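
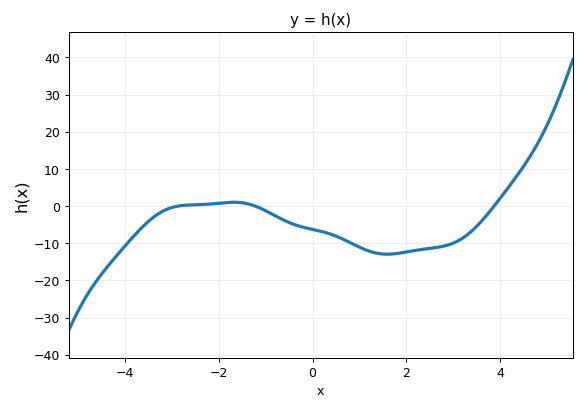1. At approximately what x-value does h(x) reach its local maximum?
-1.68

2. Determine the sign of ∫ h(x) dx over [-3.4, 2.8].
negative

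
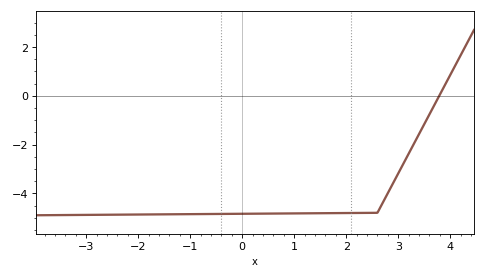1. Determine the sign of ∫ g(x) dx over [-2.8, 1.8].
negative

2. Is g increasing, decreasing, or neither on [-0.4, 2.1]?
increasing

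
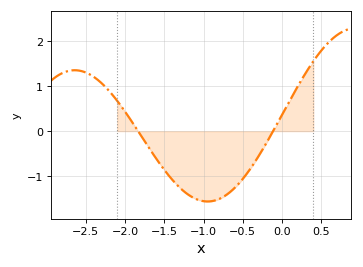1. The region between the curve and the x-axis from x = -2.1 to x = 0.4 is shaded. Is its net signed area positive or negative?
negative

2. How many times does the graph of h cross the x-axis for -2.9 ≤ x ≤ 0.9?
2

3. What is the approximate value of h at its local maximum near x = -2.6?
1.35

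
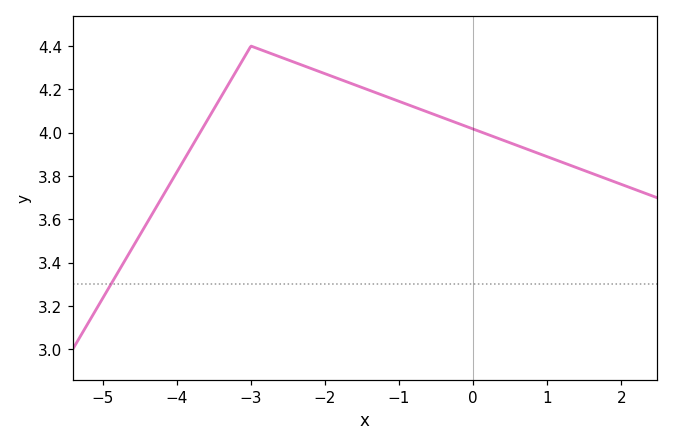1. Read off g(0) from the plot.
4.02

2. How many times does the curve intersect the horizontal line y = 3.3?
1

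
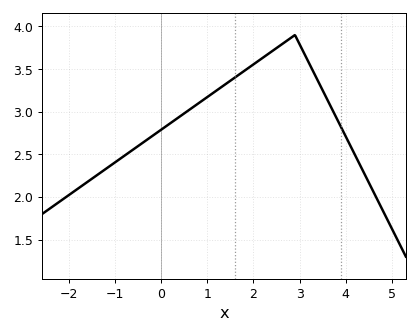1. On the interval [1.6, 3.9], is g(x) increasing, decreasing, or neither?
neither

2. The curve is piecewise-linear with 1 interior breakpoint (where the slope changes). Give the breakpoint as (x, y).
(2.9, 3.9)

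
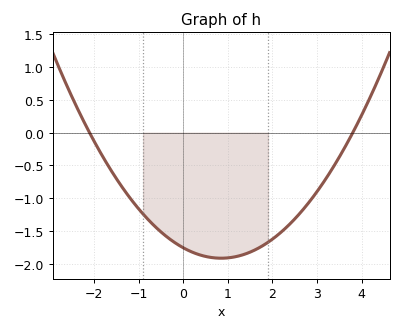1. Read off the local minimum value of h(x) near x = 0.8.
-1.91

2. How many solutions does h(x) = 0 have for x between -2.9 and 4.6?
2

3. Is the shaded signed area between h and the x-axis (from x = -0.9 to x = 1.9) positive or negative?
negative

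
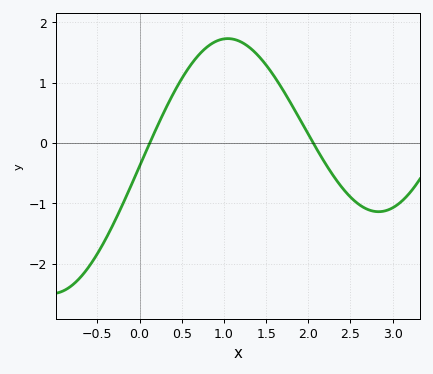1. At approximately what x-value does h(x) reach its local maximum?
1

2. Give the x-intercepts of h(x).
0.1, 2.1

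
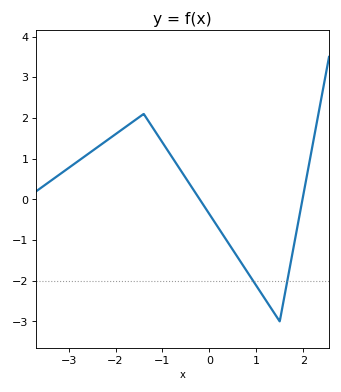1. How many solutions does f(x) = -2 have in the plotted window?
2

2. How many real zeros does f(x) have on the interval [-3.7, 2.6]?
2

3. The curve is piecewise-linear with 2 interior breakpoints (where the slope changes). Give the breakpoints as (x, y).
(-1.4, 2.1); (1.5, -3)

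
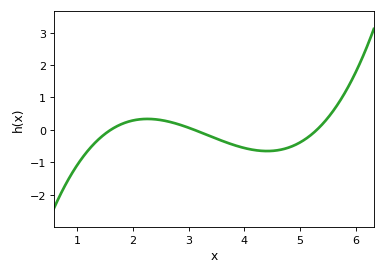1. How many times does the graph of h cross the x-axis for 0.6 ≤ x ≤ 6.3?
3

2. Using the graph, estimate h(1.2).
-0.6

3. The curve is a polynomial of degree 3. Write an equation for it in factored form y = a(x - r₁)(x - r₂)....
y = 0.2(x - 1.6)(x - 3.1)(x - 5.3)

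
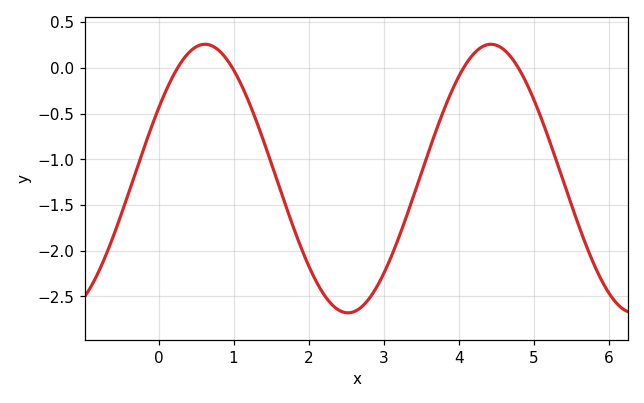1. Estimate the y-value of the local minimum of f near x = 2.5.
-2.68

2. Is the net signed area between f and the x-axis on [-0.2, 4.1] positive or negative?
negative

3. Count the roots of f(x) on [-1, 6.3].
4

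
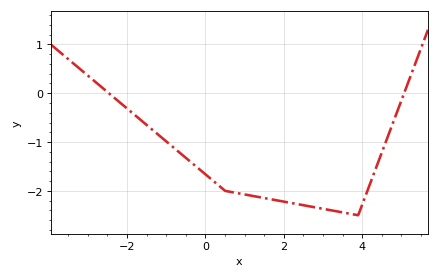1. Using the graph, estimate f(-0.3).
-1.5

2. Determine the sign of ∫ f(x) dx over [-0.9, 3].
negative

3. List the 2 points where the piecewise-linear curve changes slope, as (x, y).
(0.5, -2); (3.9, -2.5)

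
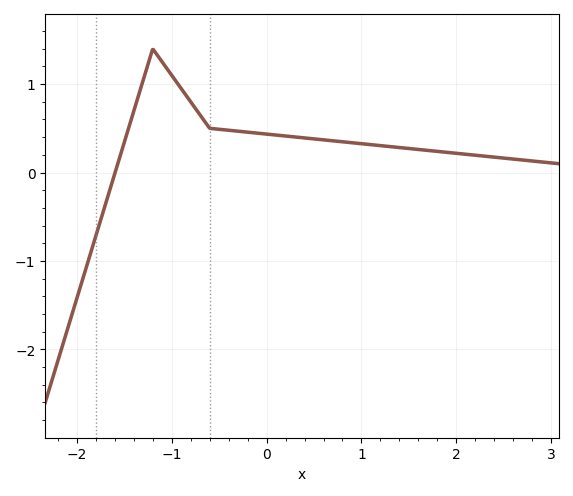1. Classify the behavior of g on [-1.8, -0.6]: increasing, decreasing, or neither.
neither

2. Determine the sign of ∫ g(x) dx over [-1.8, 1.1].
positive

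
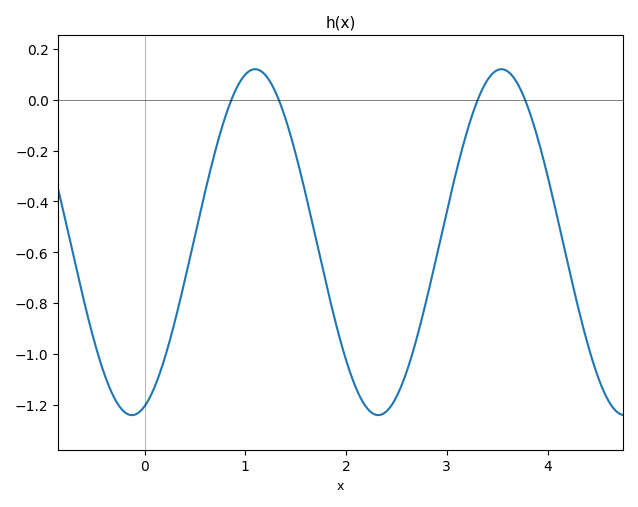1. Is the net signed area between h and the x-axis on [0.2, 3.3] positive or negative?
negative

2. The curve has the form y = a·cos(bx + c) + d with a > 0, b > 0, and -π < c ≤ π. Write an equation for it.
y = 0.68cos(2.57x - 2.82) - 0.56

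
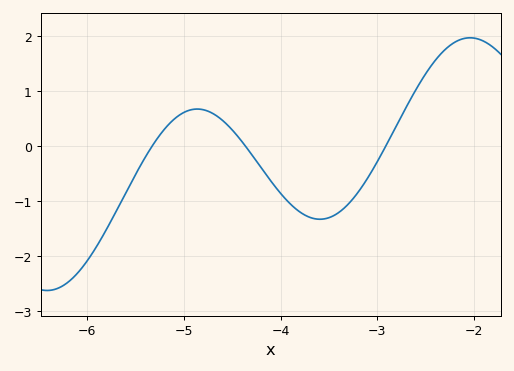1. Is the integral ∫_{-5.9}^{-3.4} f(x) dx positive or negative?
negative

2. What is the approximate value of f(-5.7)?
-1.2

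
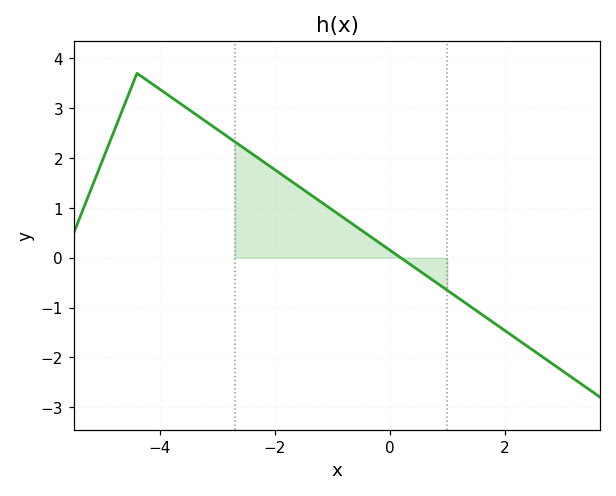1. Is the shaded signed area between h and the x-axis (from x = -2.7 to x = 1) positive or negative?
positive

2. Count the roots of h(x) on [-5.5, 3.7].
1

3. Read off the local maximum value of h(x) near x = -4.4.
3.7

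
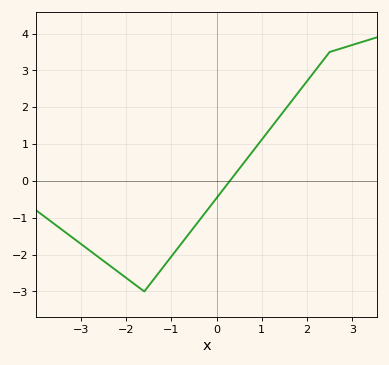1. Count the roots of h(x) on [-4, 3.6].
1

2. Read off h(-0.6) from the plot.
-1.41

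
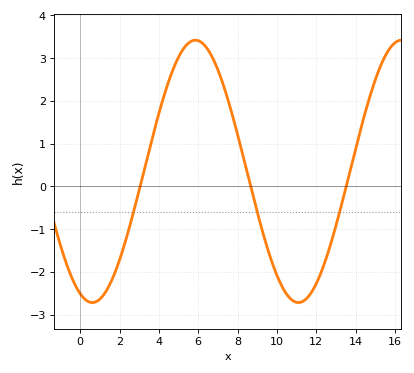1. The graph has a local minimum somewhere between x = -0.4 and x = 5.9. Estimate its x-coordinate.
0.5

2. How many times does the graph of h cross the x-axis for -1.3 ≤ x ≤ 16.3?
3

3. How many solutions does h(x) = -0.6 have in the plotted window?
3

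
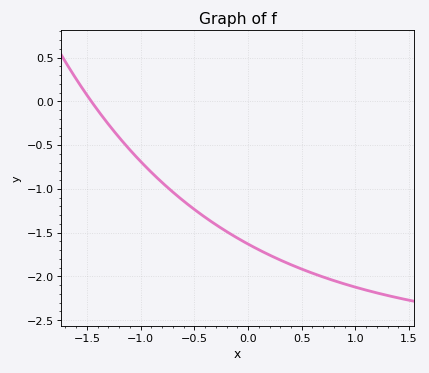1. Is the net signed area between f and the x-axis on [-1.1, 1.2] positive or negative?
negative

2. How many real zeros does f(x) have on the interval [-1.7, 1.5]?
1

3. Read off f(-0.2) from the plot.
-1.49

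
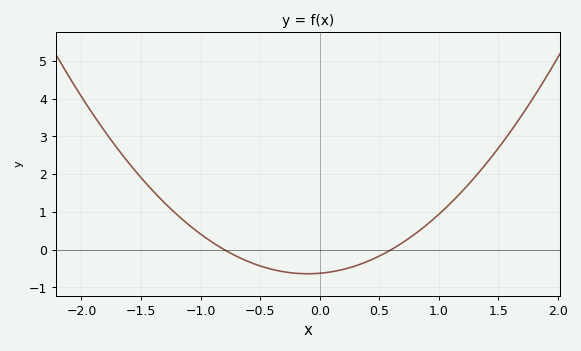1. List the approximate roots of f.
-0.8, 0.6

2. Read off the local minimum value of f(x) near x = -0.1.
-0.6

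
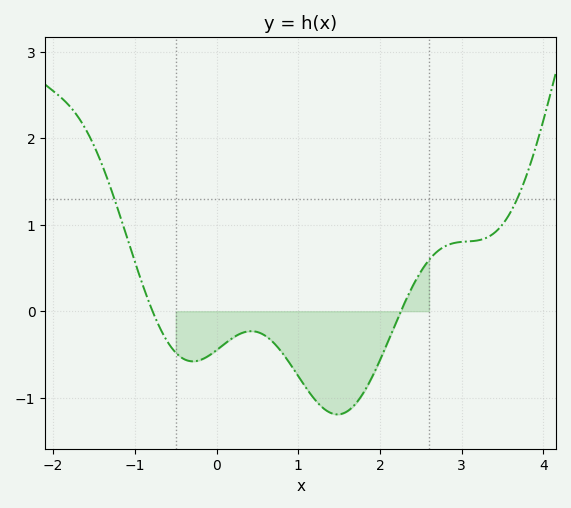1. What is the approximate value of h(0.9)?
-0.6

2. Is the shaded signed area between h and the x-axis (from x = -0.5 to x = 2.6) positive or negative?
negative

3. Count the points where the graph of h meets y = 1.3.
2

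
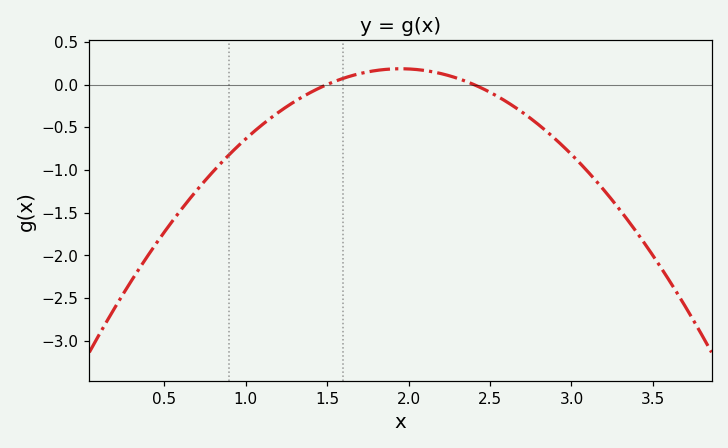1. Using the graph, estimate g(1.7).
0.15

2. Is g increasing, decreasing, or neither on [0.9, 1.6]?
increasing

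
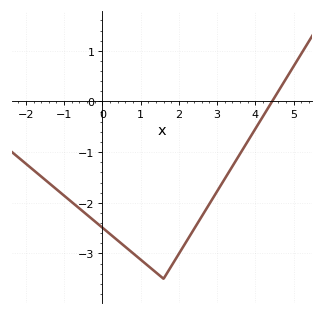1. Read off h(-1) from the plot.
-1.9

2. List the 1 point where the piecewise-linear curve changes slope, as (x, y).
(1.6, -3.5)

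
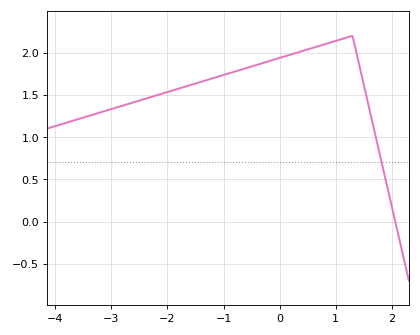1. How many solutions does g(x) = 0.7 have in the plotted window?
1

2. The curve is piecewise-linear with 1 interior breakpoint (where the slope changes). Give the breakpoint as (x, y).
(1.3, 2.2)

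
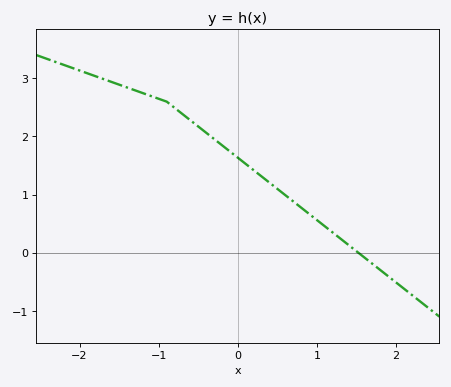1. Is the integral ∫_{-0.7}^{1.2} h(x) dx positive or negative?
positive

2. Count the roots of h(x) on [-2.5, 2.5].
1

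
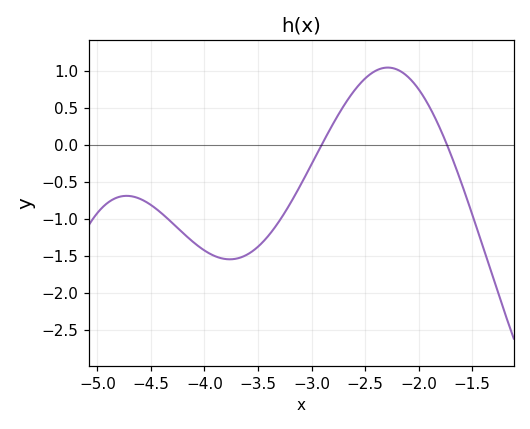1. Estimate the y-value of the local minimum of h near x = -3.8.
-1.55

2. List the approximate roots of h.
-2.9, -1.7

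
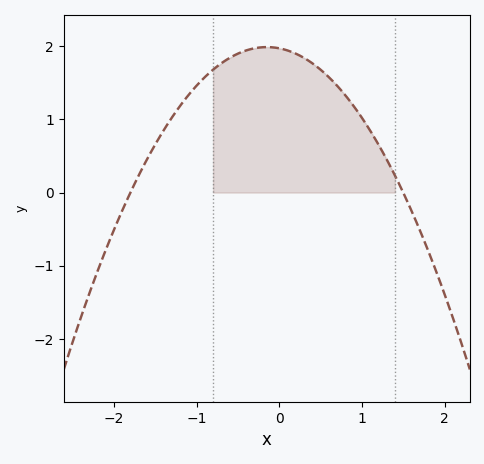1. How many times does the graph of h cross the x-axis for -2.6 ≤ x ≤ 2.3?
2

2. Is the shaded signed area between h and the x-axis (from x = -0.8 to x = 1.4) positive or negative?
positive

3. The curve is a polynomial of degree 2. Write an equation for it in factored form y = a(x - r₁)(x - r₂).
y = -0.73(x + 1.8)(x - 1.5)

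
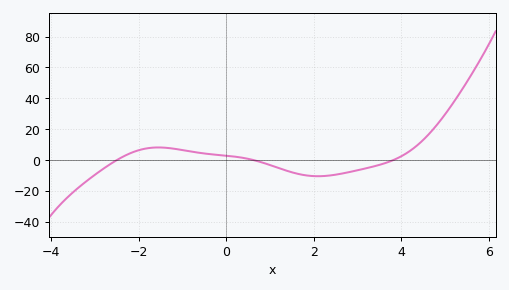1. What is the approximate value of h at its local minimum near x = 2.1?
-10.6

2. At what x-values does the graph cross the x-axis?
-2.49, 0.603, 3.83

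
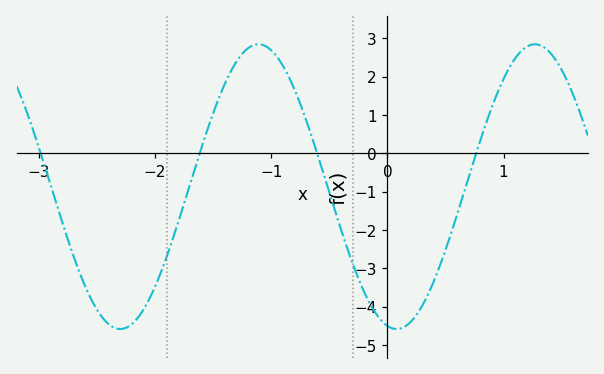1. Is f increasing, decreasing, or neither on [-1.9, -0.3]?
neither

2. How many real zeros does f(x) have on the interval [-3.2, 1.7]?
4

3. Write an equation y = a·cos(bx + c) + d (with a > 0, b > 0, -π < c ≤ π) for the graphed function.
y = 3.71cos(2.64x + 2.93) - 0.87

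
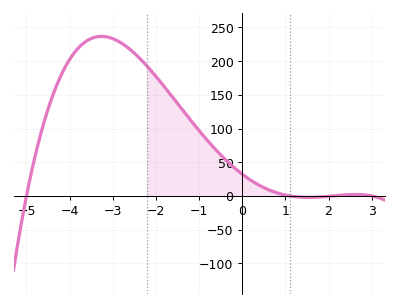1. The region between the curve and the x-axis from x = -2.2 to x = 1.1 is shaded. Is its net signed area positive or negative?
positive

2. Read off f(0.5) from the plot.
12.3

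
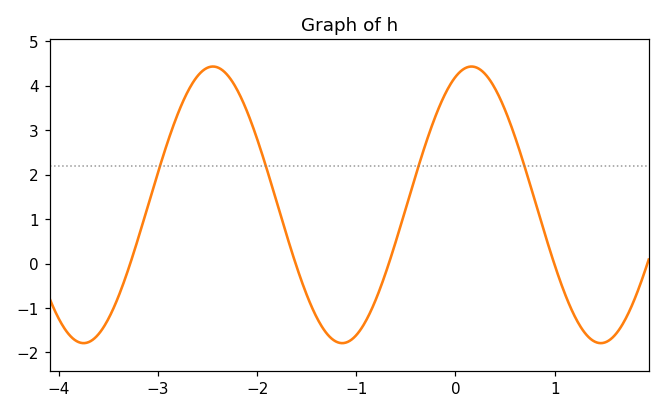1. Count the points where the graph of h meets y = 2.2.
4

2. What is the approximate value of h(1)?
-0.03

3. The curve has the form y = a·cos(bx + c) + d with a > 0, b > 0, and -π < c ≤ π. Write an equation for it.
y = 3.11cos(2.41x - 0.39) + 1.32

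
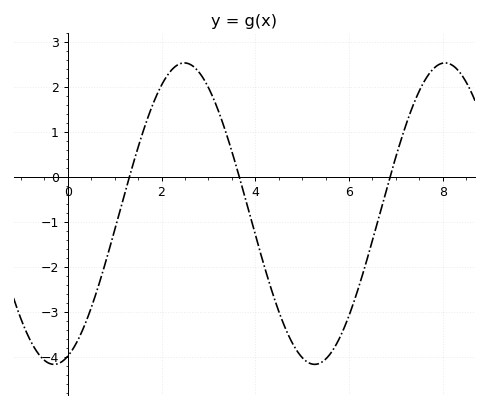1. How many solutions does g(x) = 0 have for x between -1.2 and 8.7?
3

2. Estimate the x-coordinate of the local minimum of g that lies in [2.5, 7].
5.27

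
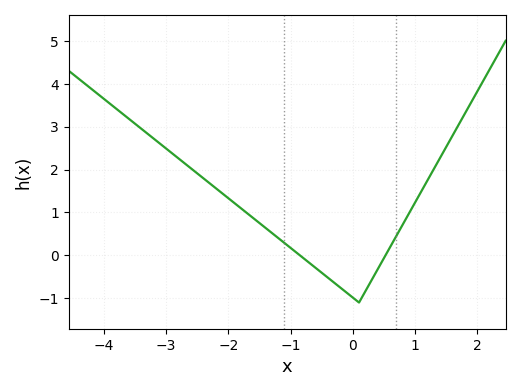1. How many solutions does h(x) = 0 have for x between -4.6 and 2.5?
2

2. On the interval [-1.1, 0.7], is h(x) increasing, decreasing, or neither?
neither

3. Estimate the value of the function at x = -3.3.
2.84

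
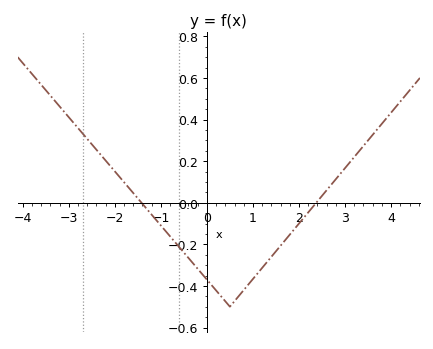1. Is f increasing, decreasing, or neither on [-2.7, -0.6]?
decreasing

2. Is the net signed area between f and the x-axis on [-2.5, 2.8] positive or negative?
negative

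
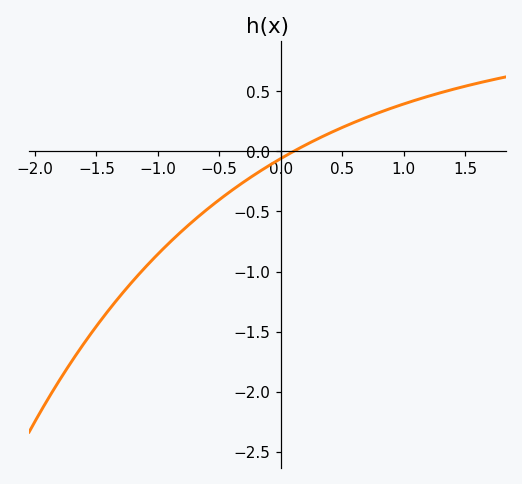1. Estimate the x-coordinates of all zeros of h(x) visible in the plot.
0.1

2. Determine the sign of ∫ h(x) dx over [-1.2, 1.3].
negative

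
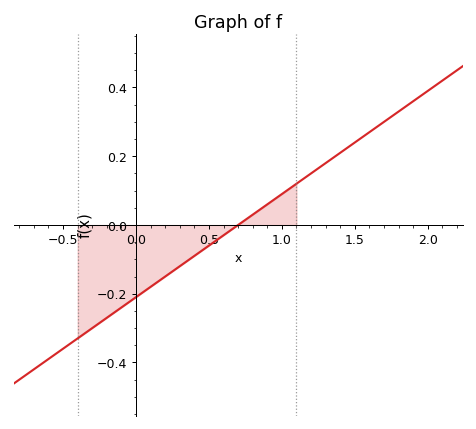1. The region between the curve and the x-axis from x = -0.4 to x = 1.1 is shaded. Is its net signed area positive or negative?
negative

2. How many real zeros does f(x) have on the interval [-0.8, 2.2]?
1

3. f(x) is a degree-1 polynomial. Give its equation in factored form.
y = 0.3(x - 0.7)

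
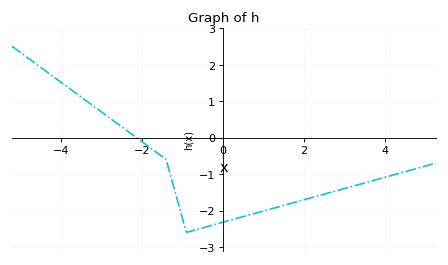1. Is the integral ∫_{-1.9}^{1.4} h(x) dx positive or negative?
negative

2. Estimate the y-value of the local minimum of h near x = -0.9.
-2.6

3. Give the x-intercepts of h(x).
-2.2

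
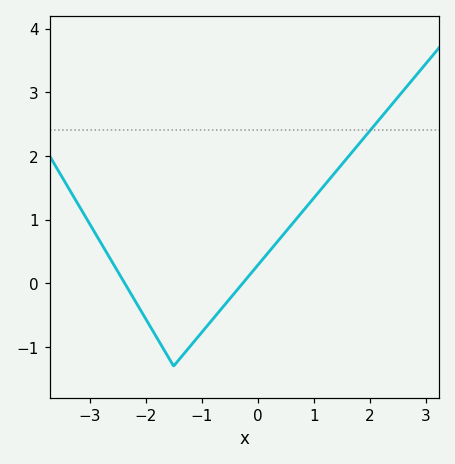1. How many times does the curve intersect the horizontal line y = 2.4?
1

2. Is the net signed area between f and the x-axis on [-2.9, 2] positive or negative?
positive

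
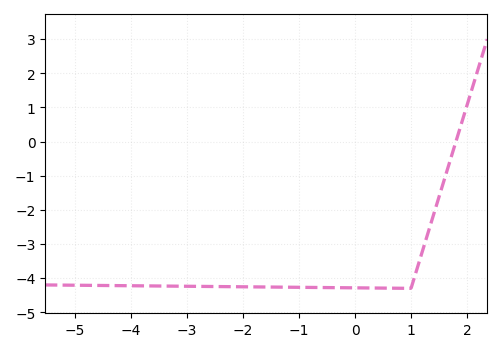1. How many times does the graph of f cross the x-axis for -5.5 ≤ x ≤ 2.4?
1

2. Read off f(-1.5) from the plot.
-4.26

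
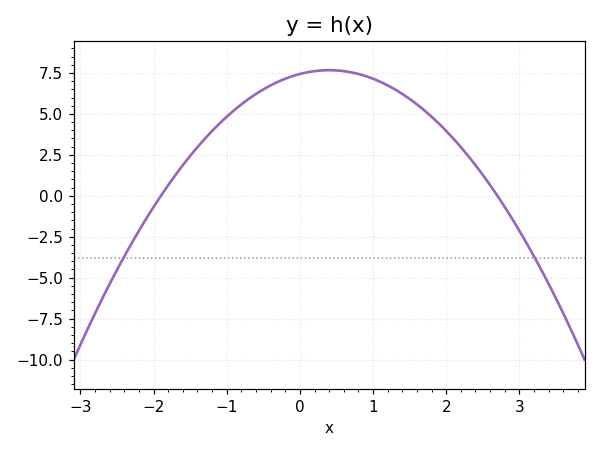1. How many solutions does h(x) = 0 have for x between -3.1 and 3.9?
2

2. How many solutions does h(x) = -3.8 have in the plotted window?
2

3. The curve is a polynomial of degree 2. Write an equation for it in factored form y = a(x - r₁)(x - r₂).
y = -1.45(x + 1.9)(x - 2.7)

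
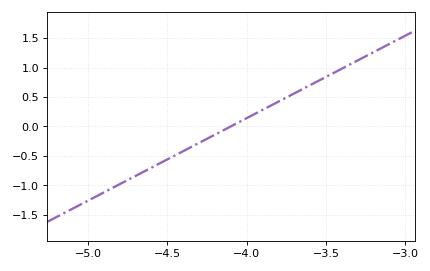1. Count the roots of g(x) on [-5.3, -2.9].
1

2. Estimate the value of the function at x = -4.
0.15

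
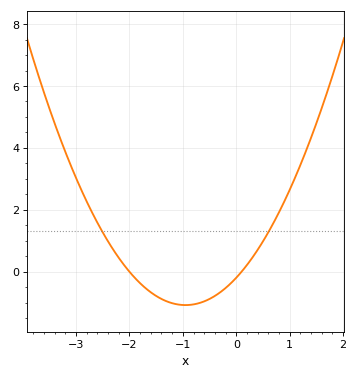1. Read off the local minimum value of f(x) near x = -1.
-1.08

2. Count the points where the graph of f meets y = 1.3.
2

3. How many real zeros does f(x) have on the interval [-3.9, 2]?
2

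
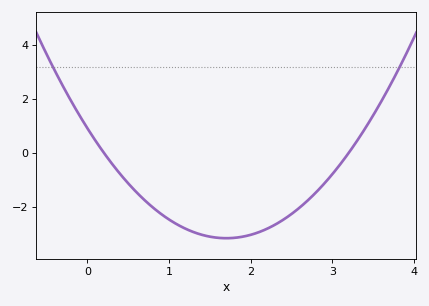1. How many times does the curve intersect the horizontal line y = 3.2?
2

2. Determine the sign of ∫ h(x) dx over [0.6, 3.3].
negative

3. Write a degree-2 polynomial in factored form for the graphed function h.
y = 1.41(x - 0.2)(x - 3.2)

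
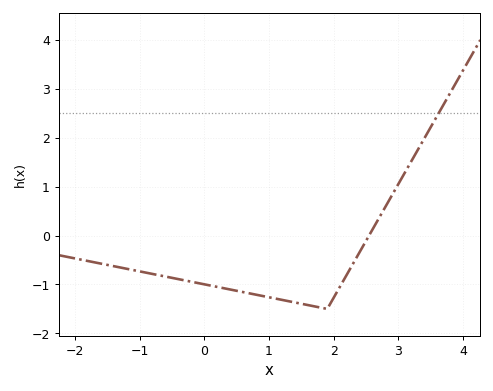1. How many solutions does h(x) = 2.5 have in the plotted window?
1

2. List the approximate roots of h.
2.5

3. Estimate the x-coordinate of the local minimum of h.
1.9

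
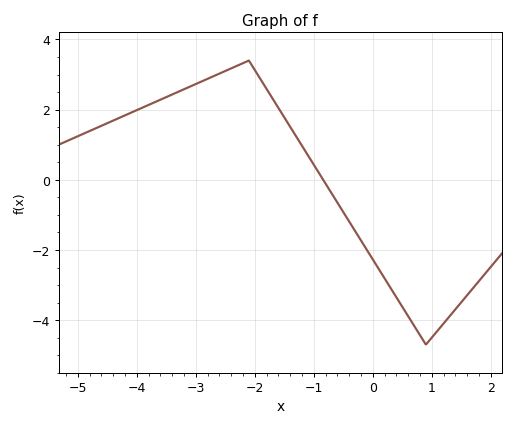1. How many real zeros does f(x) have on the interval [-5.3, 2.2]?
1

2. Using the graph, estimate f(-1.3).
1.24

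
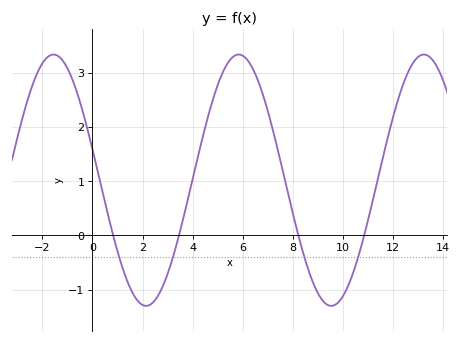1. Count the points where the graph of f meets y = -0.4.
4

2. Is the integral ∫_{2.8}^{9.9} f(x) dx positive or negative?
positive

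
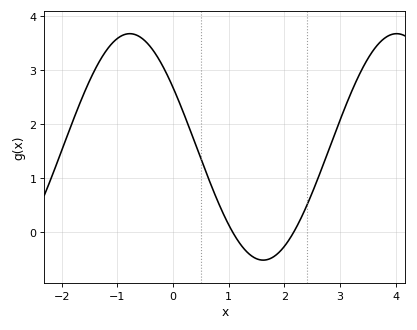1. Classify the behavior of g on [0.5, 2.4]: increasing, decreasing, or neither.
neither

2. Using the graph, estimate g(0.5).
1.36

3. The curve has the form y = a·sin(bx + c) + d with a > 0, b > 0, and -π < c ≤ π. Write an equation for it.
y = 2.1sin(1.31x + 2.59) + 1.58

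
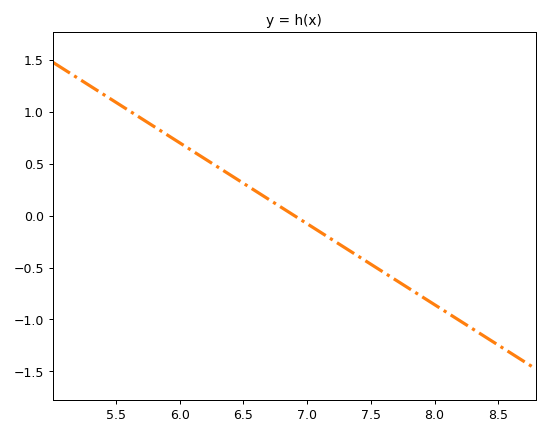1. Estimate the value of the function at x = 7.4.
-0.39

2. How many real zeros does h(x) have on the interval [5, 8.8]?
1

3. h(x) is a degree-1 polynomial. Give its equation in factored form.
y = -0.78(x - 6.9)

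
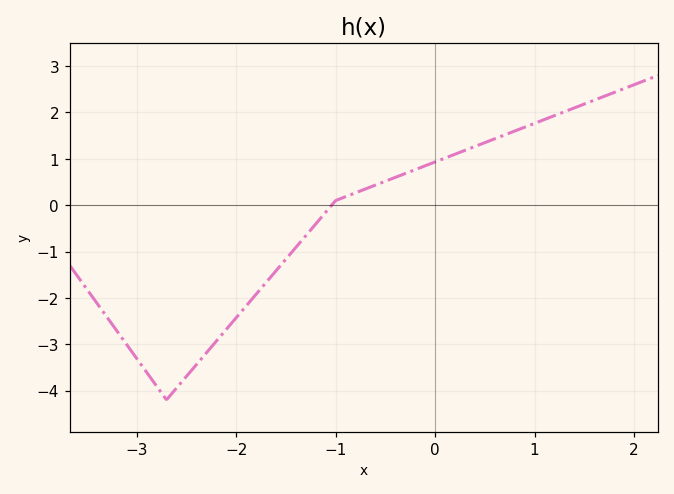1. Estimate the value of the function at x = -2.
-2.43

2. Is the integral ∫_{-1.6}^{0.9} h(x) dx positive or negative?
positive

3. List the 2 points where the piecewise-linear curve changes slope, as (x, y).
(-2.7, -4.2); (-1, 0.1)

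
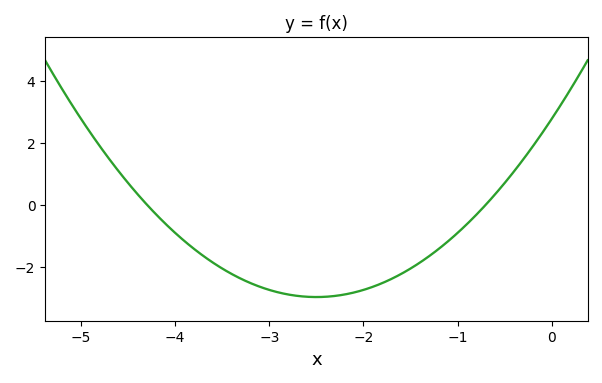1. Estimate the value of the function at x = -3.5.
-2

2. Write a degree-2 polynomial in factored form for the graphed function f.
y = 0.92(x + 4.3)(x + 0.7)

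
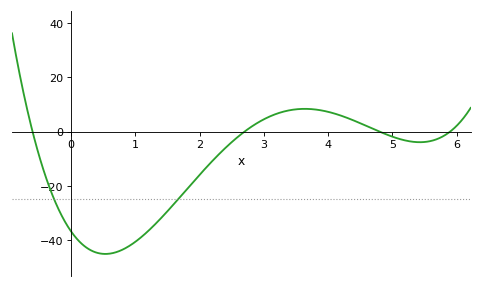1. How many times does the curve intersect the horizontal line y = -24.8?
2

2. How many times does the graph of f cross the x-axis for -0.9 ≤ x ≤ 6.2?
4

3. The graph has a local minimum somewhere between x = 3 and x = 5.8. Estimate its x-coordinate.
5.4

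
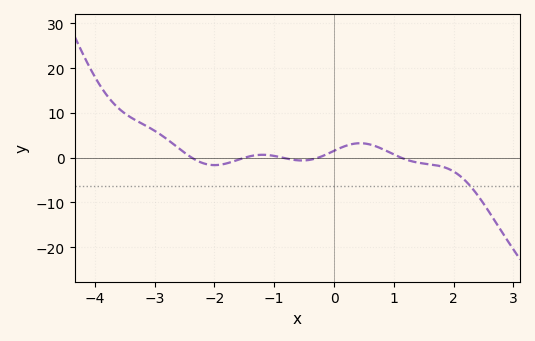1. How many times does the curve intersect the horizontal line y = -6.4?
1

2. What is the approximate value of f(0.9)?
1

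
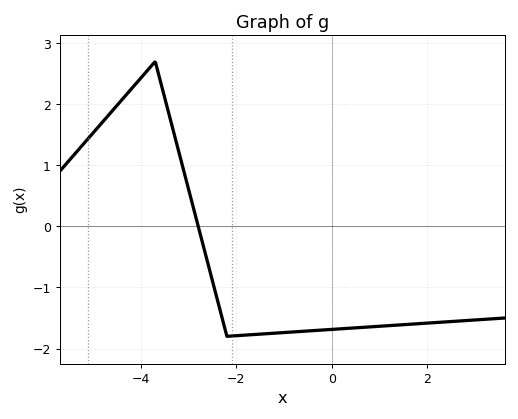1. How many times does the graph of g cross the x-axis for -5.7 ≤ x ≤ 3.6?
1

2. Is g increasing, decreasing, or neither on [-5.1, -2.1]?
neither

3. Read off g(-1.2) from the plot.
-1.7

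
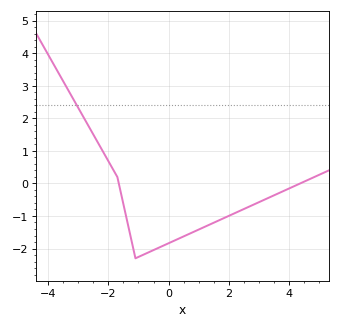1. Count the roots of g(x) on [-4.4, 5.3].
2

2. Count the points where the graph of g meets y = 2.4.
1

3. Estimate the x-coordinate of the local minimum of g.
-1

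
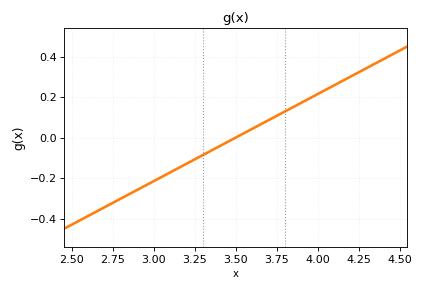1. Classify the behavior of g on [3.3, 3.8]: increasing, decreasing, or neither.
increasing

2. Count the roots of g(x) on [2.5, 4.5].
1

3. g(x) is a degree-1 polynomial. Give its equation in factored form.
y = 0.43(x - 3.5)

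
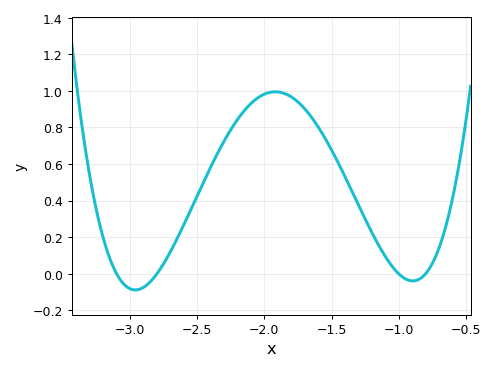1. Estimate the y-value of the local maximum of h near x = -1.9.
1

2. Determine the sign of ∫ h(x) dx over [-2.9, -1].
positive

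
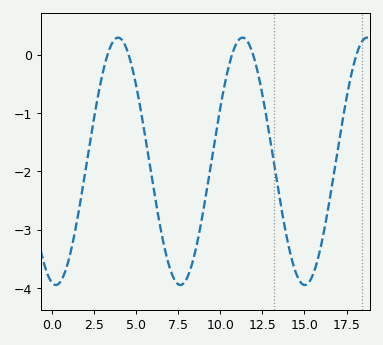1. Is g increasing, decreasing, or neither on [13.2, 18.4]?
neither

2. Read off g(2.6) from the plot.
-0.9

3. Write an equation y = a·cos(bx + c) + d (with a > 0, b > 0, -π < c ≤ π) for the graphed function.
y = 2.12cos(0.85x + 2.9) - 1.83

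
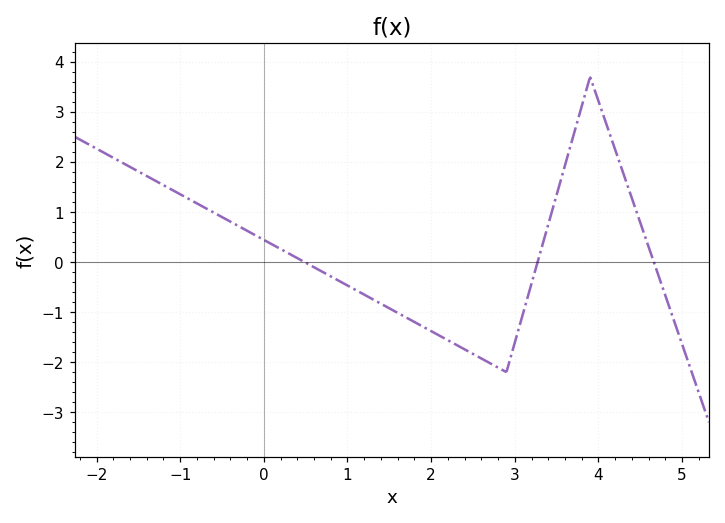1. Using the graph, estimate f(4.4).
1.3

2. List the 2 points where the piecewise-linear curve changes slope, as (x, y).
(2.9, -2.2); (3.9, 3.7)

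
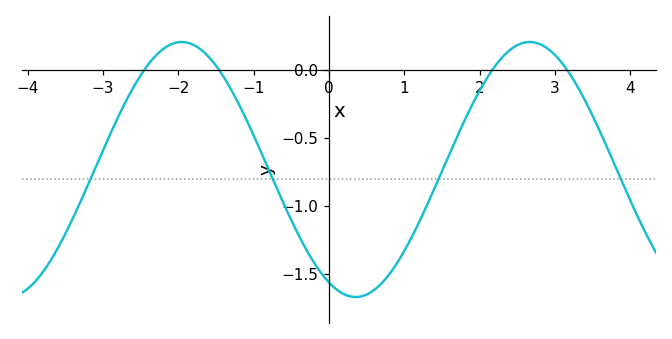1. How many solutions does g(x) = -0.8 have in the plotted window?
4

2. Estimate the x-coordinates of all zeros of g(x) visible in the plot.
-2.4, -1.4, 2.2, 3.2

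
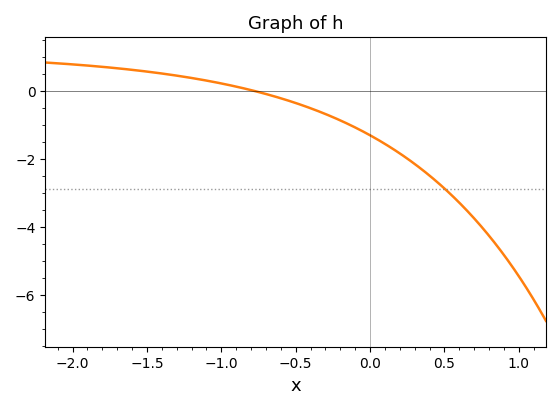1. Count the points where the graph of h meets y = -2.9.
1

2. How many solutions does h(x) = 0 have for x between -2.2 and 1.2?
1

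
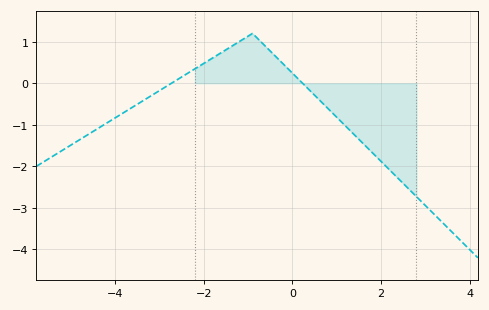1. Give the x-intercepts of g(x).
-2.8, 0.2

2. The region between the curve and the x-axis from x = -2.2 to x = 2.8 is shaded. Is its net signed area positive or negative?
negative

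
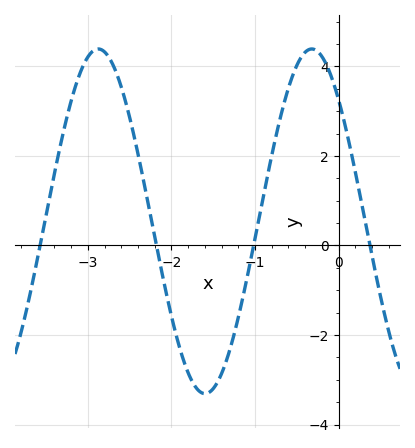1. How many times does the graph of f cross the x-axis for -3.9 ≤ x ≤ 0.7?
4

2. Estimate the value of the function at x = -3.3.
2.4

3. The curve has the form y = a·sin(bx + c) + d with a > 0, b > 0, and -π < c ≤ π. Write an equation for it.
y = 3.85sin(2.5x + 2.4) + 0.54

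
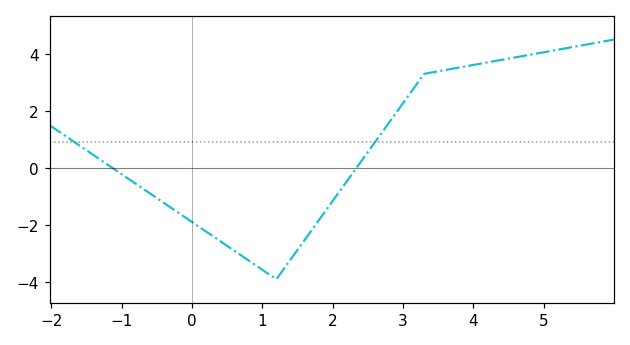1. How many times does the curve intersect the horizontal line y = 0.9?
2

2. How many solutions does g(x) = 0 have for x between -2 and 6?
2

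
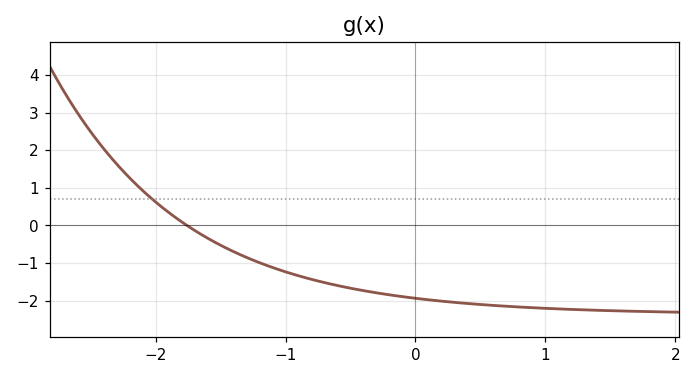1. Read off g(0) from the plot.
-1.9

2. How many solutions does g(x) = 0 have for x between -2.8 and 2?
1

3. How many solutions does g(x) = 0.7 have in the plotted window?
1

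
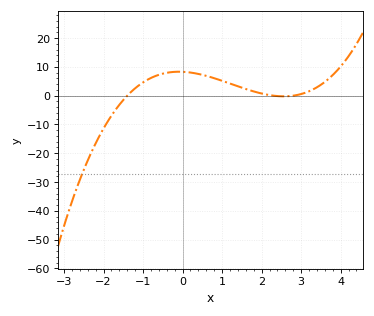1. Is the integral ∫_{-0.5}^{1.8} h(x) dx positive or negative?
positive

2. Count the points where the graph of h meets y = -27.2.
1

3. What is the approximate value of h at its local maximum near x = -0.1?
8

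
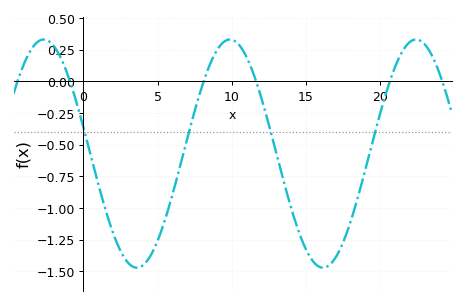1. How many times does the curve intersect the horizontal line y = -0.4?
4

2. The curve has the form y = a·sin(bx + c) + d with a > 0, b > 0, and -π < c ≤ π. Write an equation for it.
y = 0.9sin(0.5x + 2.9) - 0.57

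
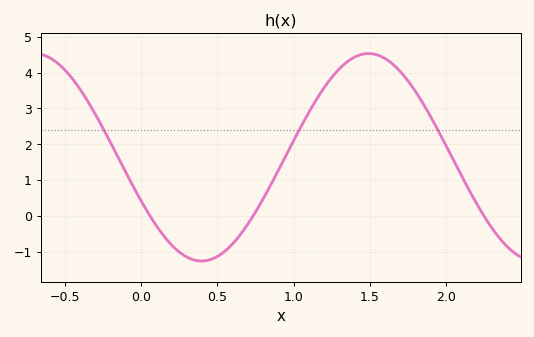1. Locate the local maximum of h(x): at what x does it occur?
1.5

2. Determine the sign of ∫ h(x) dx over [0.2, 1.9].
positive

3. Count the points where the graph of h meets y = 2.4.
3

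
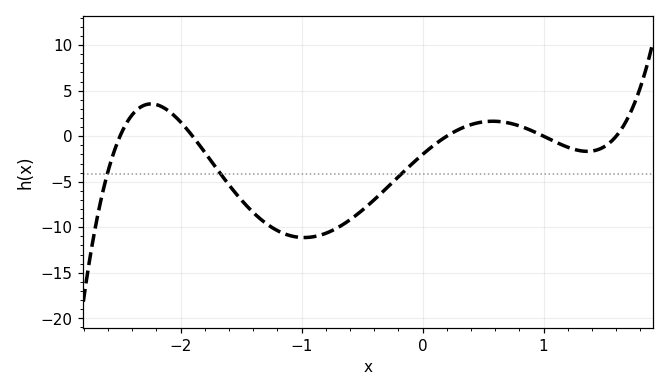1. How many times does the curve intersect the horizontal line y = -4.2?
3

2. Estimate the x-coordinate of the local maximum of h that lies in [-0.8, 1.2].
0.6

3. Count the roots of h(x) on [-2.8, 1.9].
5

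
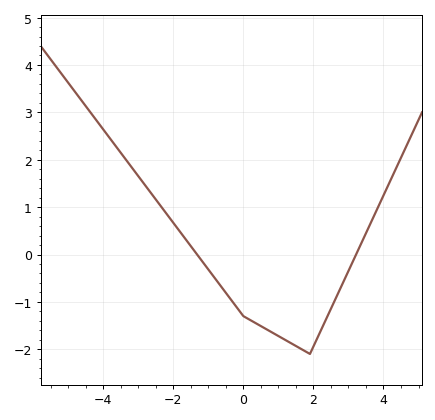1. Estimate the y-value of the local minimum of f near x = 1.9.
-2.1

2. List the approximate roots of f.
-1.4, 3.2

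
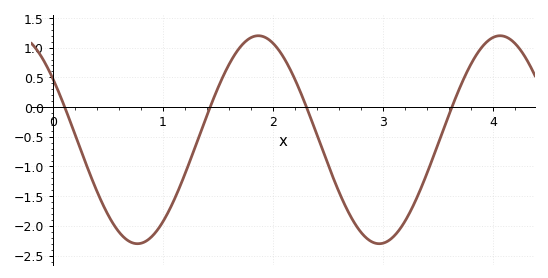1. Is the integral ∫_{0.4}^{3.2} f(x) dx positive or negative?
negative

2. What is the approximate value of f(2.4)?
-0.45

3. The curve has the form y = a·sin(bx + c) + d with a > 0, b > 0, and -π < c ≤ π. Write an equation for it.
y = 1.75sin(2.9x + 2.5) - 0.55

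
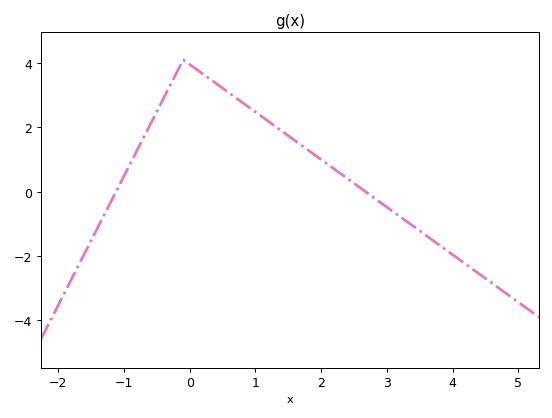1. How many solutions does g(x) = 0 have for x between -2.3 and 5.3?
2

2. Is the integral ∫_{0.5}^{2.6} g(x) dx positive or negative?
positive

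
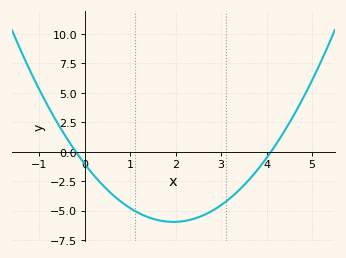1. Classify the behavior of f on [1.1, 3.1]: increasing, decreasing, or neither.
neither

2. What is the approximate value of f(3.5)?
-2.86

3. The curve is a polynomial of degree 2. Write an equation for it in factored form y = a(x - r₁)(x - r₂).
y = 1.29(x + 0.2)(x - 4.1)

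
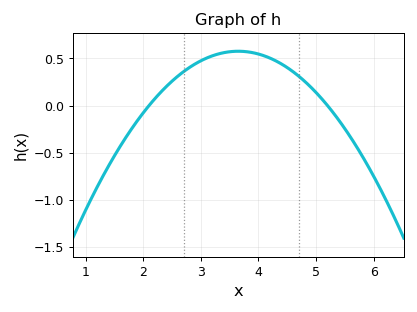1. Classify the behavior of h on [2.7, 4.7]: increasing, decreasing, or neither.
neither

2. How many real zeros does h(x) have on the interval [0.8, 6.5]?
2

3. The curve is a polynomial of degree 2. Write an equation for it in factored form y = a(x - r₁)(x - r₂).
y = -0.24(x - 2.1)(x - 5.2)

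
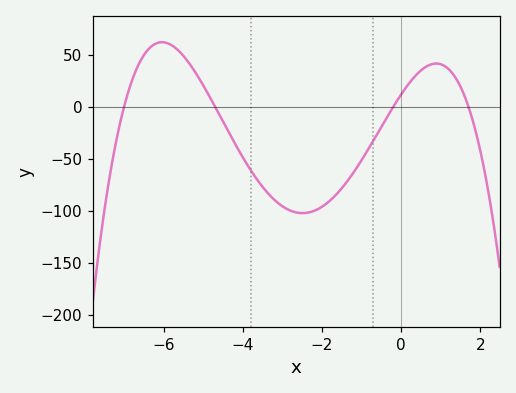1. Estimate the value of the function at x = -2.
-96.2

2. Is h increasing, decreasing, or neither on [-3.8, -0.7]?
neither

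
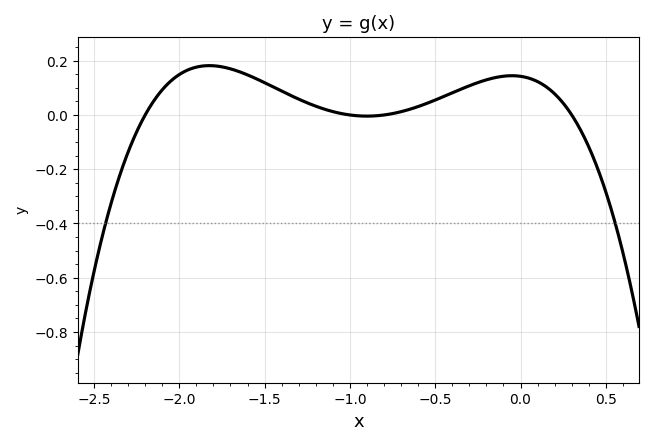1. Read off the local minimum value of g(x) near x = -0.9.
0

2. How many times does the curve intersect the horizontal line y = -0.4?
2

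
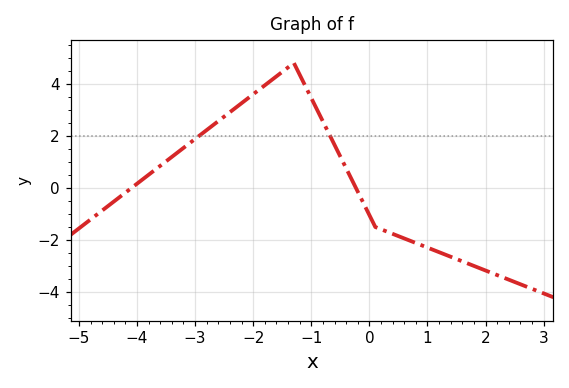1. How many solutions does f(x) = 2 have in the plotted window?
2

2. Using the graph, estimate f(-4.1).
-0.01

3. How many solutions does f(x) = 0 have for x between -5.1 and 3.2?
2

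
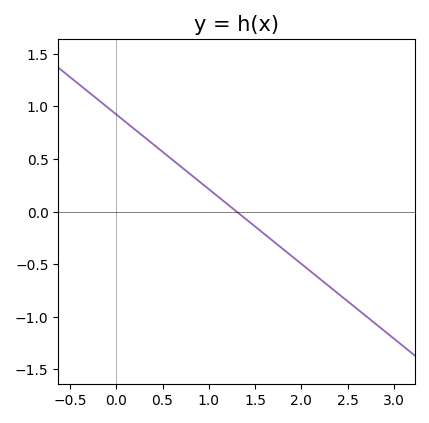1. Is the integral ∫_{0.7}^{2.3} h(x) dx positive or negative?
negative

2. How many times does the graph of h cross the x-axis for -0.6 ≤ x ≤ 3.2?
1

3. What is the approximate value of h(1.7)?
-0.3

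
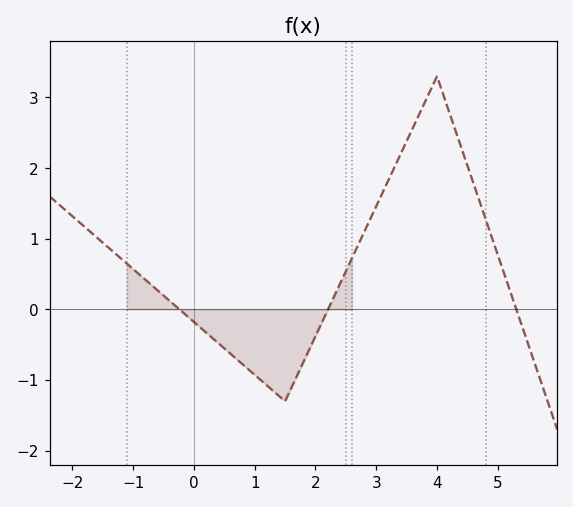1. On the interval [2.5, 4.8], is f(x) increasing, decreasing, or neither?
neither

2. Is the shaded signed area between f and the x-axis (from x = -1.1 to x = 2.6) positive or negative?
negative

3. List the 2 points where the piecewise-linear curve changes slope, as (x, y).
(1.5, -1.3); (4, 3.3)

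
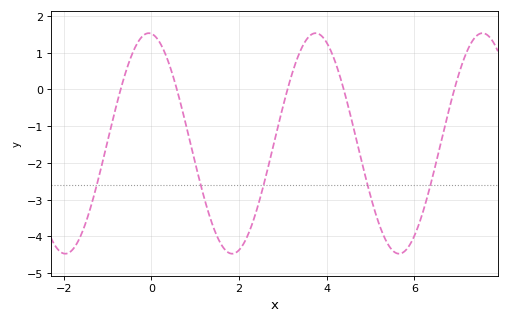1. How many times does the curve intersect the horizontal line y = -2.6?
5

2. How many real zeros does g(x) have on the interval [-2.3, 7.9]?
5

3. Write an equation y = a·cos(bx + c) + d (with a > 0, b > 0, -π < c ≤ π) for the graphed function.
y = 3cos(1.65x + 0.1) - 1.47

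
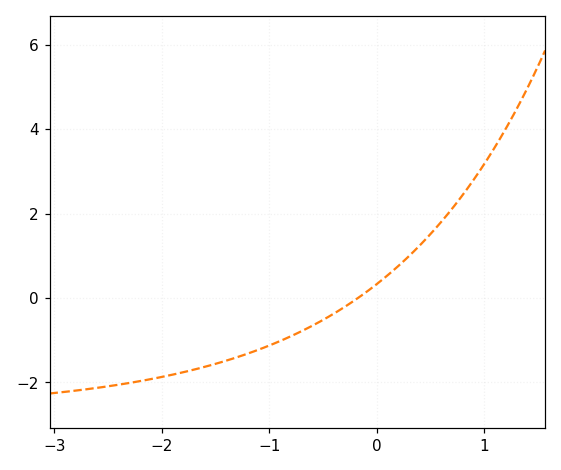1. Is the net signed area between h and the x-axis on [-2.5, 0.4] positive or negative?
negative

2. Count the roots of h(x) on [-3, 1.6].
1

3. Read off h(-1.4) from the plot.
-1.4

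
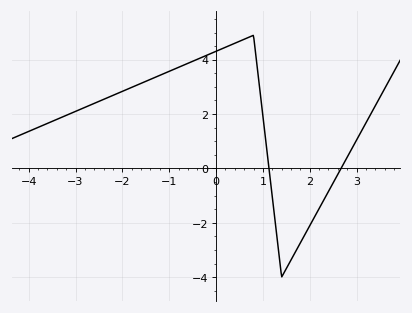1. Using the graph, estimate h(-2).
2.8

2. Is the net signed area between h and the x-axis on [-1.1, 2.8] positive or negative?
positive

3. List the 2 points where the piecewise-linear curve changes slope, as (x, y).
(0.8, 4.9); (1.4, -4)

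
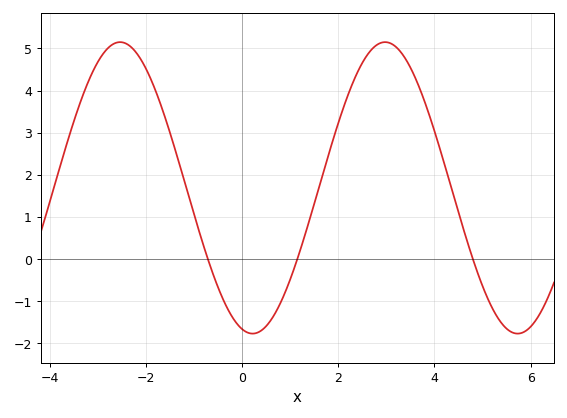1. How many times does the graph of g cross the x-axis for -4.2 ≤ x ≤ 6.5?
3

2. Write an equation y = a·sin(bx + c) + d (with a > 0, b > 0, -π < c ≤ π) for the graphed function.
y = 3.46sin(1.1x - 1.8) + 1.69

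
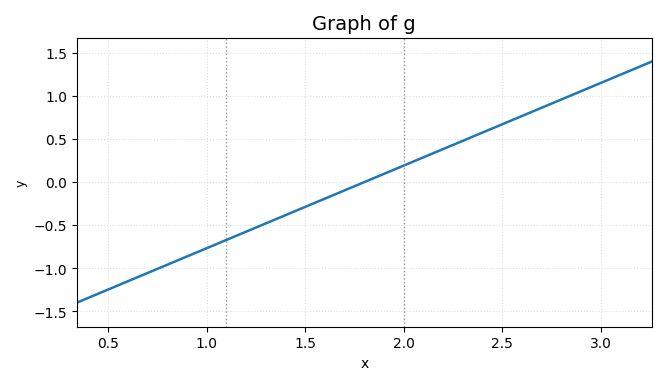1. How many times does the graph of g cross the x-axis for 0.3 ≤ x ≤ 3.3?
1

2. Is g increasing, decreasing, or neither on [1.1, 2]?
increasing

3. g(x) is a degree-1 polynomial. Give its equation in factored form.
y = 0.96(x - 1.8)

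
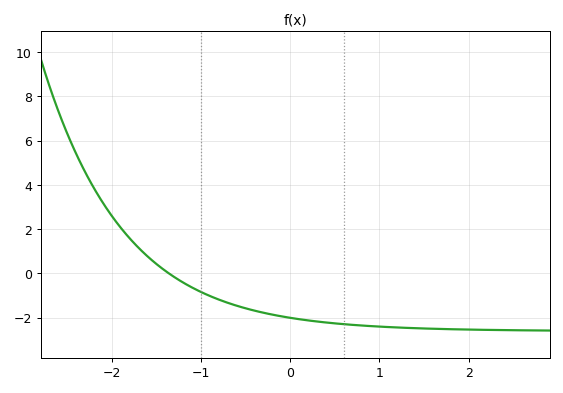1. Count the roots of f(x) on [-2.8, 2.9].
1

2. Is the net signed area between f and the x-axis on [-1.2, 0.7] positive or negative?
negative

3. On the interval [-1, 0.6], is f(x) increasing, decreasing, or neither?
decreasing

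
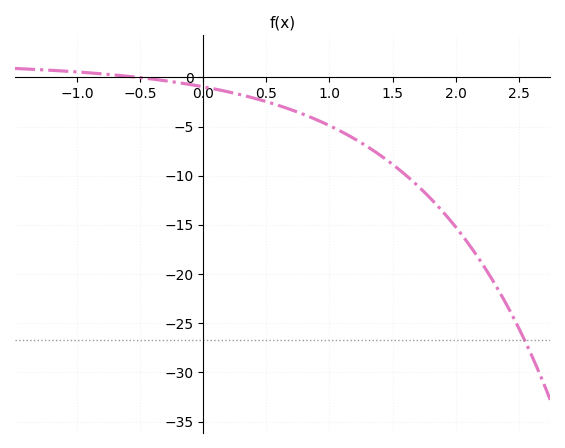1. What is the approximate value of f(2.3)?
-21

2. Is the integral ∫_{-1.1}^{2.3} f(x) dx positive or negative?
negative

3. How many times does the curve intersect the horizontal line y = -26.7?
1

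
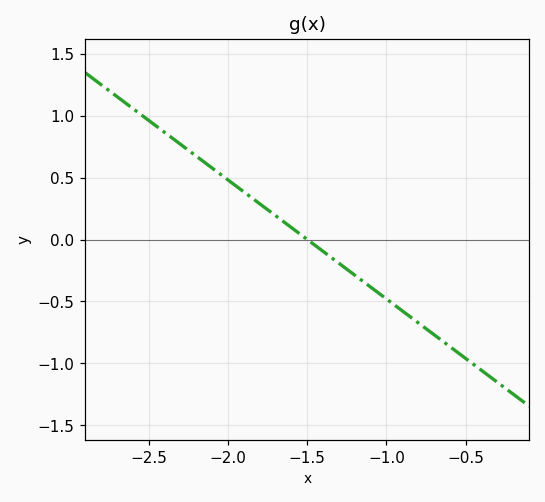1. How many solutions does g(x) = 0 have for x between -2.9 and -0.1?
1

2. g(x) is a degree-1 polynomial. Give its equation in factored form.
y = -0.96(x + 1.5)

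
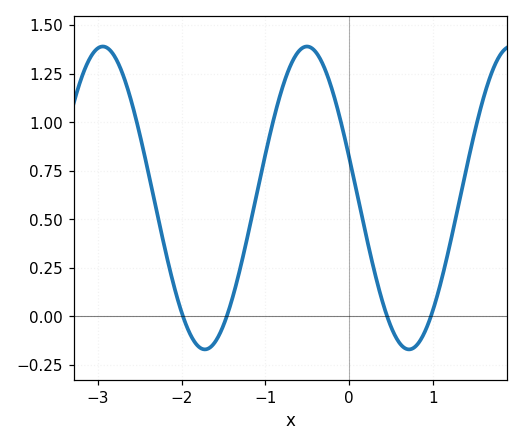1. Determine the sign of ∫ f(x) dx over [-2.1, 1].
positive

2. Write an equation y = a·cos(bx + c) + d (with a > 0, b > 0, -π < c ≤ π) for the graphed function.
y = 0.78cos(2.58x + 1.3) + 0.61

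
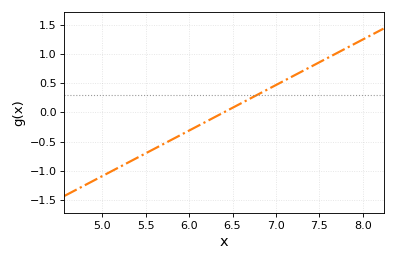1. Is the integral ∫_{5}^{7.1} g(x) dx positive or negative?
negative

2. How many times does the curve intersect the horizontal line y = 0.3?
1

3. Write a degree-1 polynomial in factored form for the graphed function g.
y = 0.78(x - 6.4)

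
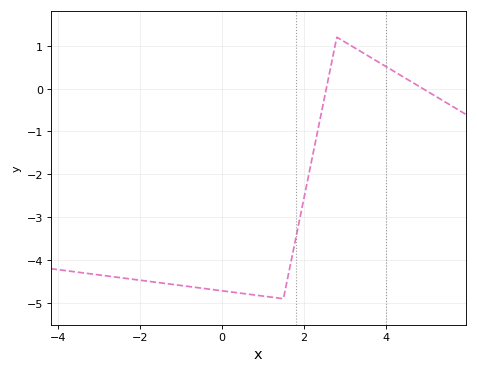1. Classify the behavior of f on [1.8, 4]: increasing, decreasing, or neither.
neither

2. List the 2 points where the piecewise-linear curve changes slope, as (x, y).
(1.5, -4.9); (2.8, 1.2)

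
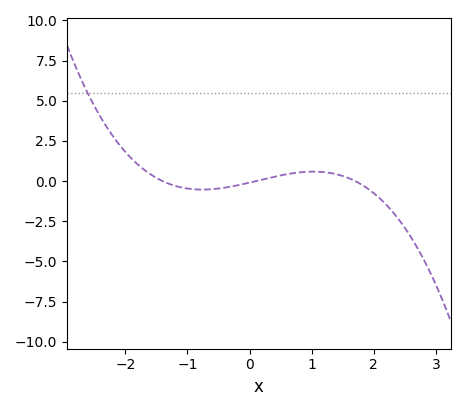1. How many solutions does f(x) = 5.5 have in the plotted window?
1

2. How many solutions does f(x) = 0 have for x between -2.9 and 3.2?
3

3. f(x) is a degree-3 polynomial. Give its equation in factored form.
y = -0.39(x + 1.4)(x - 0.1)(x - 1.7)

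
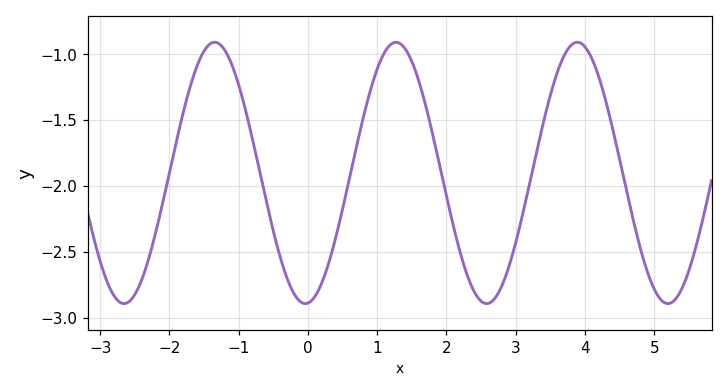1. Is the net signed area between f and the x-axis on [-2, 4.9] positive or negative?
negative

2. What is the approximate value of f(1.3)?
-0.9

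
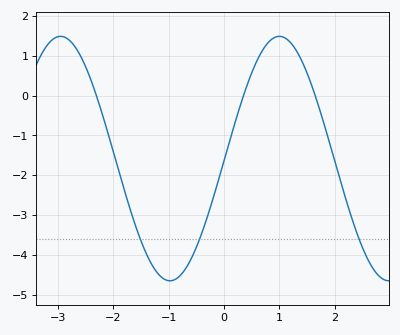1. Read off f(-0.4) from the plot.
-3.5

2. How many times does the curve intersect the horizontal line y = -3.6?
3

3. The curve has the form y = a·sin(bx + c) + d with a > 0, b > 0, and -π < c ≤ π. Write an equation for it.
y = 3.07sin(1.6x - 0.02) - 1.58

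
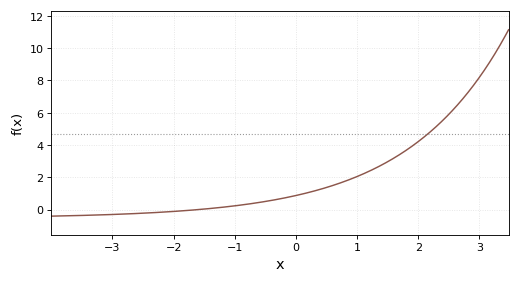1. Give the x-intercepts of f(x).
-1.59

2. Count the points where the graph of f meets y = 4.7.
1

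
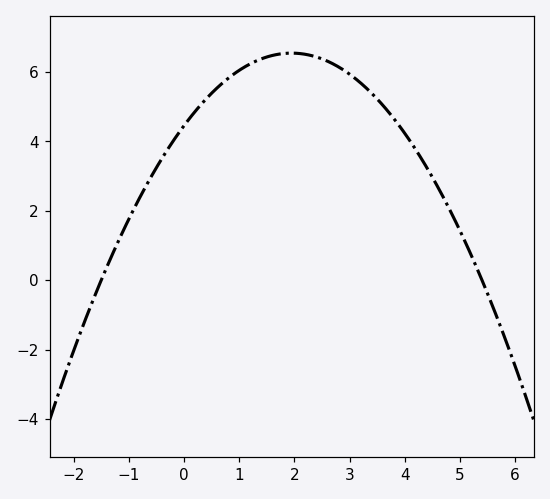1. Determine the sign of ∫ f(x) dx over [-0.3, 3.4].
positive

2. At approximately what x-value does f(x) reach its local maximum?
1.95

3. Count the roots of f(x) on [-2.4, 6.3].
2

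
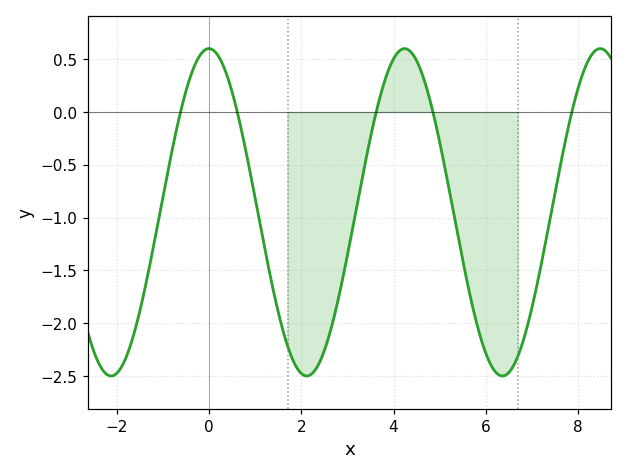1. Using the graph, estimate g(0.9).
-0.6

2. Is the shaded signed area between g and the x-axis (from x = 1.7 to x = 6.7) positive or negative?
negative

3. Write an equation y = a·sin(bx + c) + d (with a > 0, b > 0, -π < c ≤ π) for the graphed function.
y = 1.55sin(1.5x + 1.6) - 0.95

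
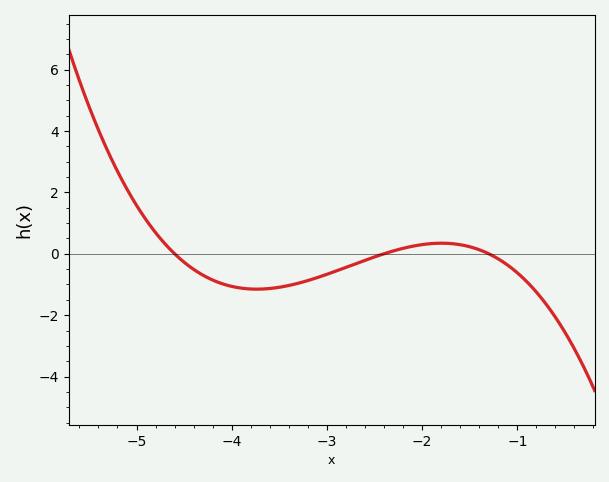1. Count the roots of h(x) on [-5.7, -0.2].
3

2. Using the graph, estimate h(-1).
-0.62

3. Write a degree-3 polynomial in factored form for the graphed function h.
y = -0.41(x + 4.6)(x + 2.4)(x + 1.3)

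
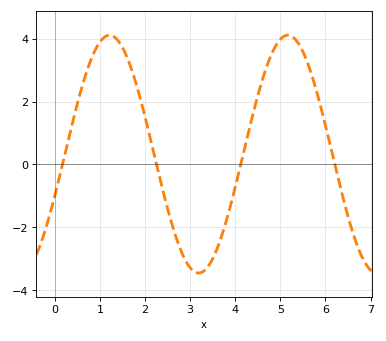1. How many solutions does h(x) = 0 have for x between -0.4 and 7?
4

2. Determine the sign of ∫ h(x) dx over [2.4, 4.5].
negative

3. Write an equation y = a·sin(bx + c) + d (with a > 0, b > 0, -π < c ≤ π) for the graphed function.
y = 3.78sin(1.6x - 0.36) + 0.33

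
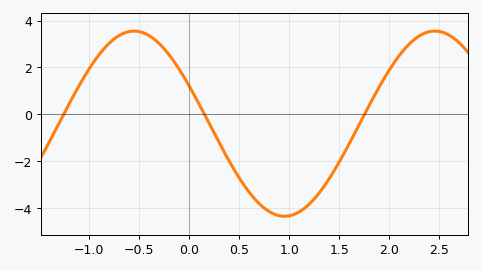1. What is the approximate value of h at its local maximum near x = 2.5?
3.6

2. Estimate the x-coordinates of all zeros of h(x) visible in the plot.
-1.3, 0.2, 1.8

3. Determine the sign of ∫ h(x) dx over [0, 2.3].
negative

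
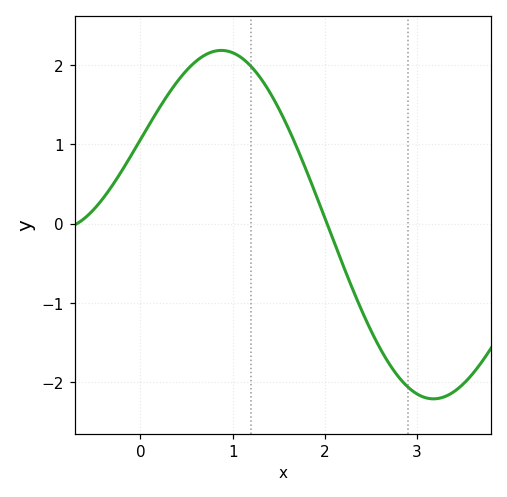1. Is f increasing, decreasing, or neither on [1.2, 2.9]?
decreasing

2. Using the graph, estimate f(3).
-2.2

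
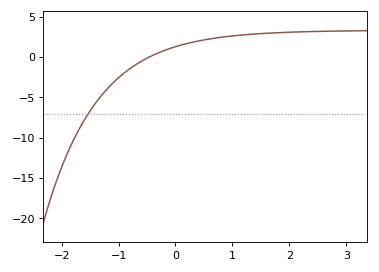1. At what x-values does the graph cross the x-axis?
-0.5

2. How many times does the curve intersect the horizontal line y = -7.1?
1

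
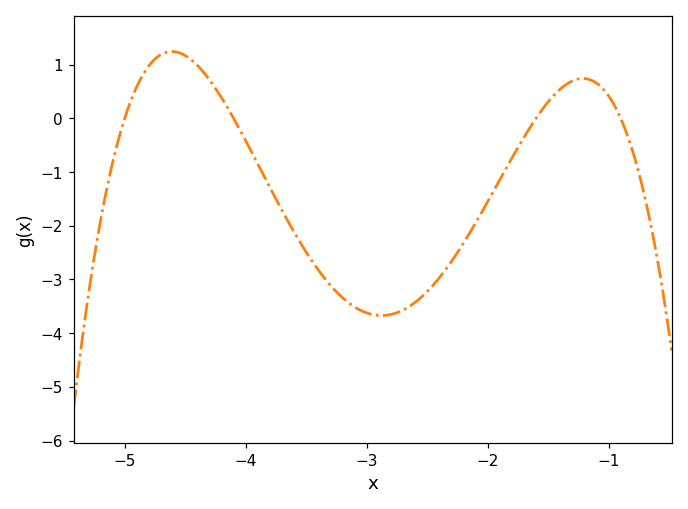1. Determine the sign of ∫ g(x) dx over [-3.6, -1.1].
negative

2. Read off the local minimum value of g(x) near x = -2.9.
-3.67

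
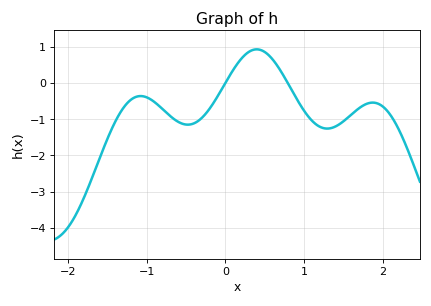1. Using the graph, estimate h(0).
0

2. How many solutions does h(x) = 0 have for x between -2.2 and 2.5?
2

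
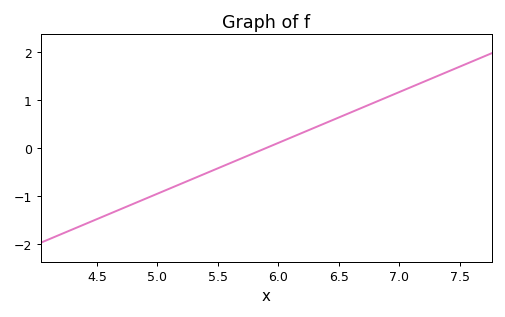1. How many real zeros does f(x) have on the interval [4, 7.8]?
1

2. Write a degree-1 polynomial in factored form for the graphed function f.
y = 1.06(x - 5.9)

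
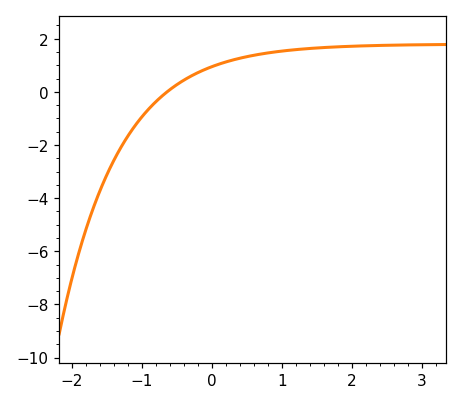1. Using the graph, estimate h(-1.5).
-3.12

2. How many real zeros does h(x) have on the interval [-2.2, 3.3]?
1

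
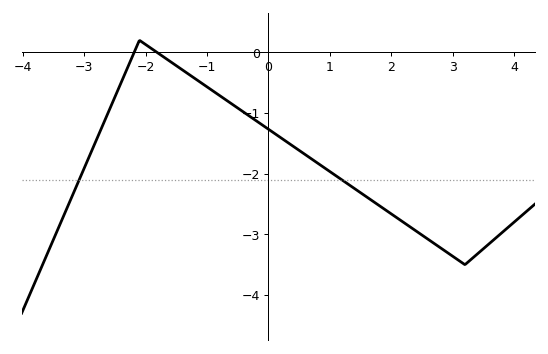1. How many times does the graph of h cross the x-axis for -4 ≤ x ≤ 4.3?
2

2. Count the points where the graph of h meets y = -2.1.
2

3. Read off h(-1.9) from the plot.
0.06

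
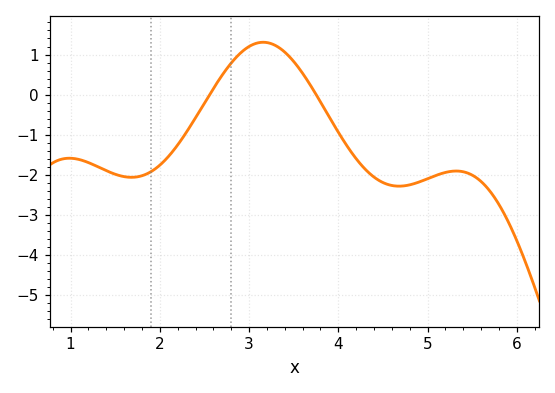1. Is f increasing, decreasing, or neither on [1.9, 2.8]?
increasing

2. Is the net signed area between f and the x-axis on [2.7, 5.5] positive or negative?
negative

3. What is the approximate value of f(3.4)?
1.1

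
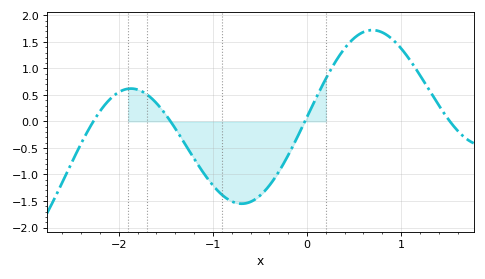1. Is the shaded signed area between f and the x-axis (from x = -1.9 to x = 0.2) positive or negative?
negative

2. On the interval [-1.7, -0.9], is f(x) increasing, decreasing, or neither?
decreasing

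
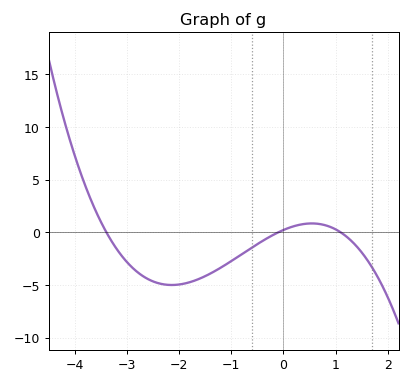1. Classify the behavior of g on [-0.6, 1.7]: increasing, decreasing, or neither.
neither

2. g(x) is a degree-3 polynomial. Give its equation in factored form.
y = -0.6(x + 3.4)(x + 0.1)(x - 1.1)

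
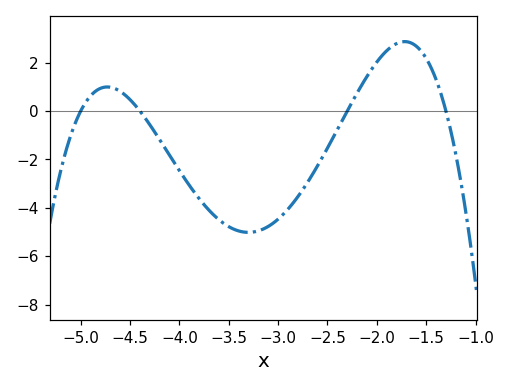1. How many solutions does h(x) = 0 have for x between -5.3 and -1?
4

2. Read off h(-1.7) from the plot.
2.8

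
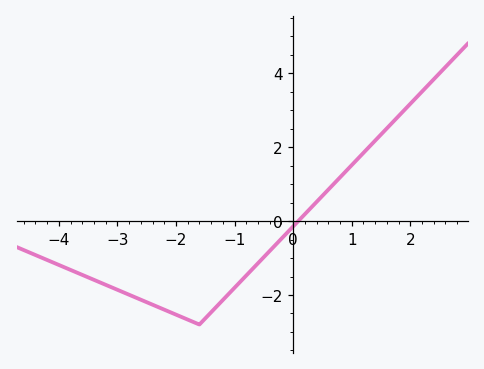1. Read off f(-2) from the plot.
-2.53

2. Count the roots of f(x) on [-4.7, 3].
1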